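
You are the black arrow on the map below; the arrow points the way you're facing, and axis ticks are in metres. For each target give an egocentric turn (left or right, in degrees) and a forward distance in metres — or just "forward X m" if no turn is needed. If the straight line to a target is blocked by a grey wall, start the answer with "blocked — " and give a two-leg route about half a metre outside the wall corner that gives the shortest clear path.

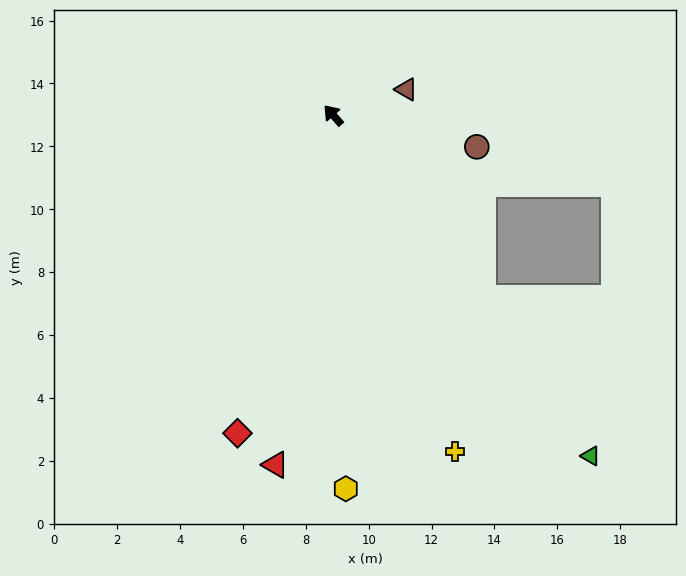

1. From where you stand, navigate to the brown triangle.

turn right 112°, forward 2.5 m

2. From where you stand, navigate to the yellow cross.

turn left 159°, forward 11.4 m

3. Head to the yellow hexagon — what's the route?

turn left 141°, forward 11.9 m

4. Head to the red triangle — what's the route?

turn left 129°, forward 11.3 m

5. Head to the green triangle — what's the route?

turn left 176°, forward 13.6 m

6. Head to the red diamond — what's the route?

turn left 122°, forward 10.6 m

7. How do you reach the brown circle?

turn right 144°, forward 4.7 m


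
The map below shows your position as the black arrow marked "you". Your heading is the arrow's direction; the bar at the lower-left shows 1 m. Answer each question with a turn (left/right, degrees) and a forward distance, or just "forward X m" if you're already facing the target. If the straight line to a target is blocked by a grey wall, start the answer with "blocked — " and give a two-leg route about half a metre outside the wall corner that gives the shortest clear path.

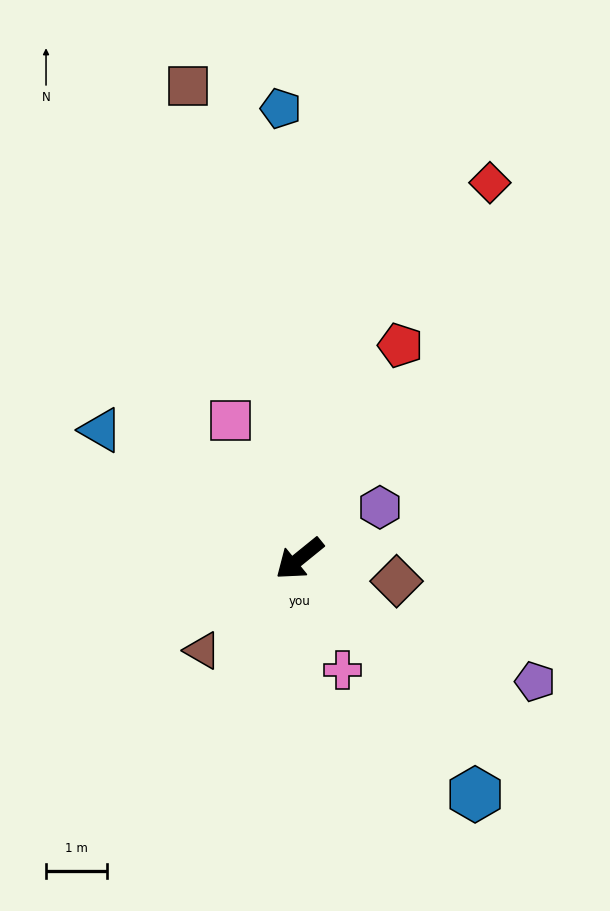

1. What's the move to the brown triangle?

turn left 4°, forward 2.2 m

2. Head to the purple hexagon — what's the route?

turn left 174°, forward 1.6 m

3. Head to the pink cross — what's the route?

turn left 72°, forward 2.0 m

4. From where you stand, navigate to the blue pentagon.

turn right 127°, forward 7.4 m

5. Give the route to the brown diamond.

turn left 128°, forward 1.6 m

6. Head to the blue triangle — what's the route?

turn right 72°, forward 3.9 m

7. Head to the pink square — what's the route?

turn right 103°, forward 2.5 m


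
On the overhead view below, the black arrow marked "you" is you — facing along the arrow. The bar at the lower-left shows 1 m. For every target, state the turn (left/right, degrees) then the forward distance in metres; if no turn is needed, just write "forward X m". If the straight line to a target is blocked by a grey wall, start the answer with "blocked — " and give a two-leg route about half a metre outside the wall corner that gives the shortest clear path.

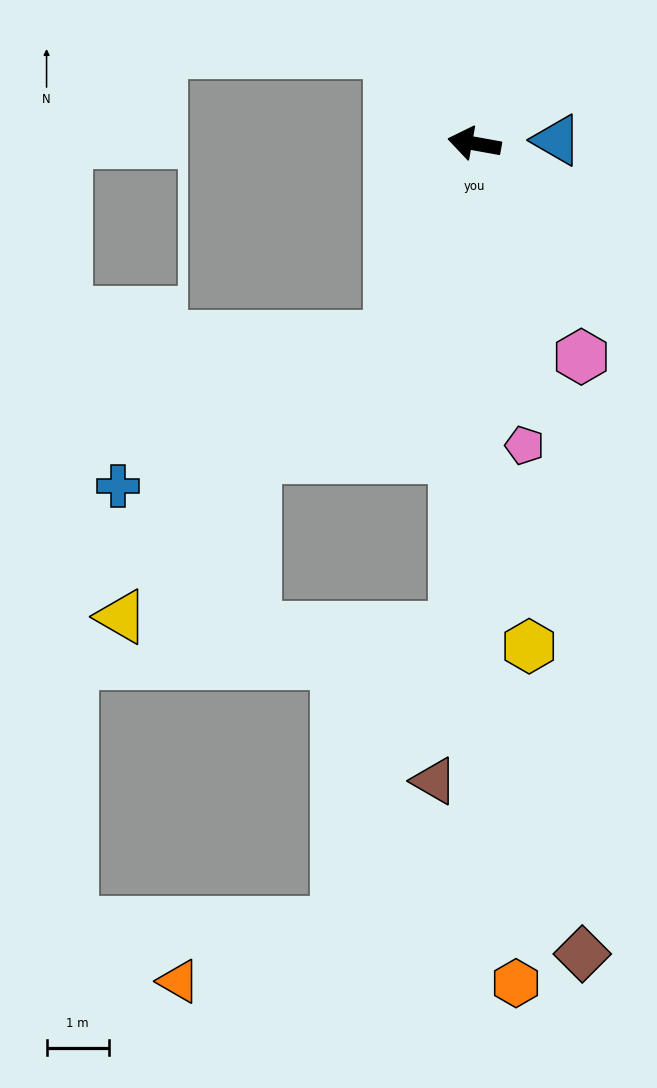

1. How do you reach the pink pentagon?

turn left 110°, forward 4.9 m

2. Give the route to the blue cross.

blocked — turn left 77°, forward 3.4 m, then turn right 38°, forward 5.0 m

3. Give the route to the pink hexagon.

turn left 127°, forward 3.8 m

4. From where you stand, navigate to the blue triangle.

turn right 167°, forward 1.3 m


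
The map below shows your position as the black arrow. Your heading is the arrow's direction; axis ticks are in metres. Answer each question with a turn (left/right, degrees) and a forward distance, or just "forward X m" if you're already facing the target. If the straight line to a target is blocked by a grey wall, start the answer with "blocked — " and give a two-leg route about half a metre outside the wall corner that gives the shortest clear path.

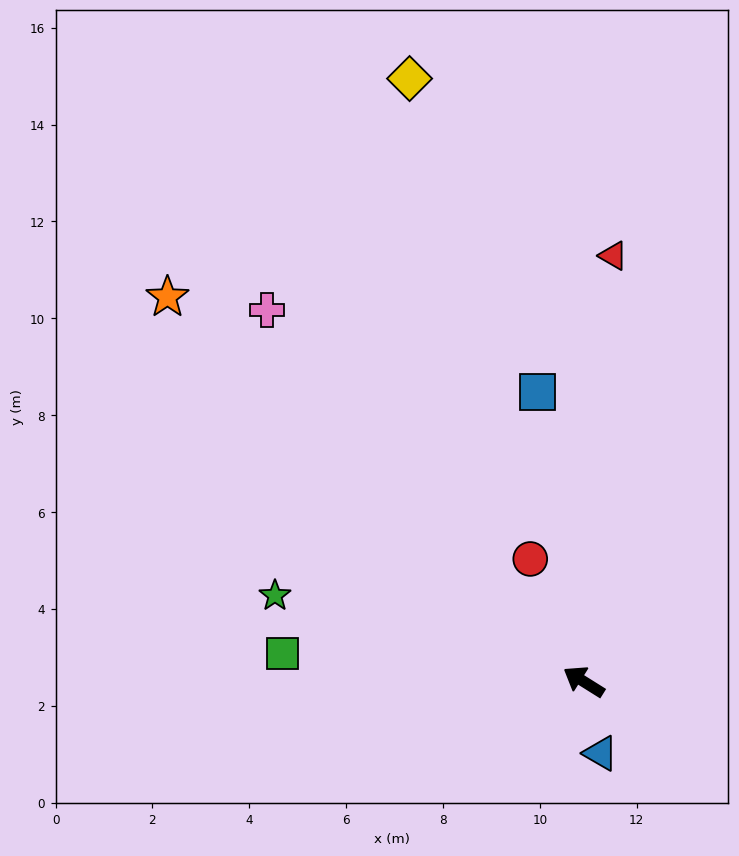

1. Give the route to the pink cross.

turn right 17°, forward 10.1 m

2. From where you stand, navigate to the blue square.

turn right 49°, forward 6.1 m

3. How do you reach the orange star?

turn right 11°, forward 11.7 m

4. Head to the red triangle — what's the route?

turn right 62°, forward 8.8 m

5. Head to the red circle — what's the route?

turn right 34°, forward 2.8 m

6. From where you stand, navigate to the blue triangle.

turn left 135°, forward 1.5 m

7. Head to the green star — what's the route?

turn left 17°, forward 6.6 m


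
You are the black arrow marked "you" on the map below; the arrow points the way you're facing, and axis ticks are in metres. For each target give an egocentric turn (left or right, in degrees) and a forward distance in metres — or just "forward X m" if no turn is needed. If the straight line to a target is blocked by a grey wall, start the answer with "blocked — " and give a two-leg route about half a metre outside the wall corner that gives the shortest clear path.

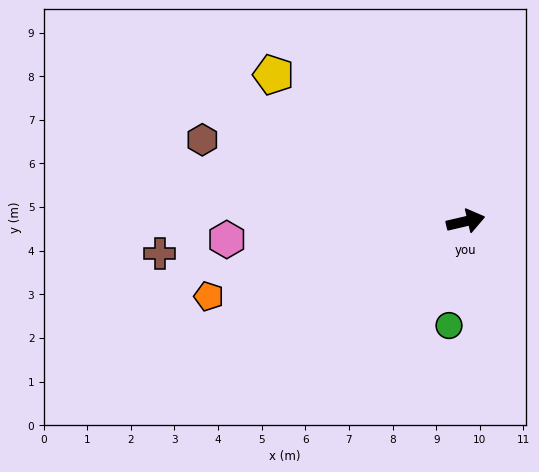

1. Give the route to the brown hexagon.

turn left 150°, forward 6.3 m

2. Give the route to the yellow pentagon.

turn left 130°, forward 5.5 m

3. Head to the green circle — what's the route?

turn right 112°, forward 2.4 m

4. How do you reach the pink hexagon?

turn left 171°, forward 5.5 m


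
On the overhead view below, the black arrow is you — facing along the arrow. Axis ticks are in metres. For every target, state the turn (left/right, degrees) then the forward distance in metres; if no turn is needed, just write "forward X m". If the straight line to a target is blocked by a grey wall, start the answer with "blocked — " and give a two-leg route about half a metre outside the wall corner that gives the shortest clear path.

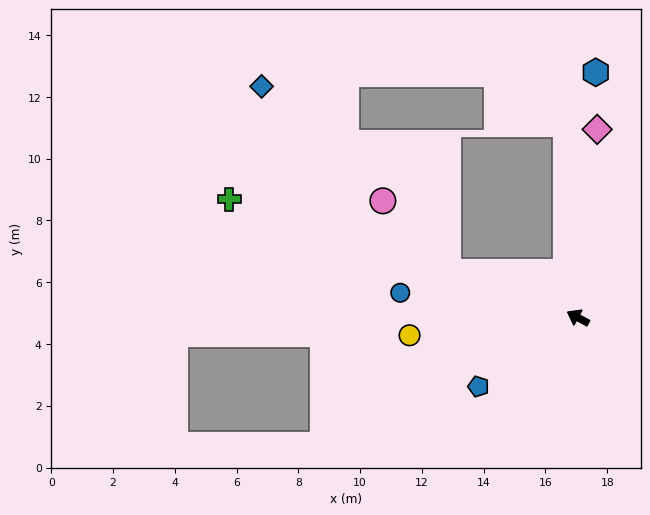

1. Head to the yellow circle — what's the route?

turn left 34°, forward 5.5 m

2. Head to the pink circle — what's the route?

blocked — turn left 9°, forward 4.5 m, then turn right 28°, forward 3.1 m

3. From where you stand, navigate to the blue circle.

turn left 20°, forward 5.8 m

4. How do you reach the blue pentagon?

turn left 63°, forward 3.9 m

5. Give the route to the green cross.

turn left 10°, forward 11.9 m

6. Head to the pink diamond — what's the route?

turn right 67°, forward 6.1 m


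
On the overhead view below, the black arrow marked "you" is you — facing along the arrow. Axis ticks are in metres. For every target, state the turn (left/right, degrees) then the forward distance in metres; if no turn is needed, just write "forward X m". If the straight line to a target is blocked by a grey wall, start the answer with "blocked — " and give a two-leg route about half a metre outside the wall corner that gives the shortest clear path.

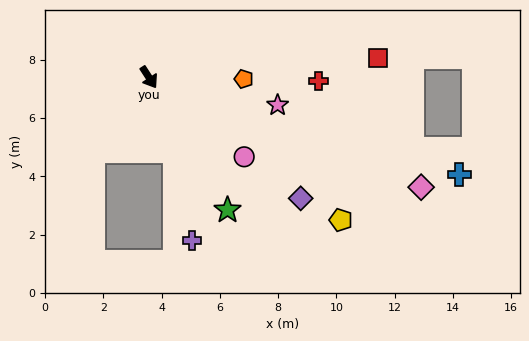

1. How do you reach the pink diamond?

turn left 35°, forward 10.1 m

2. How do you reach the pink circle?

turn left 17°, forward 4.3 m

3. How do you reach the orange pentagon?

turn left 56°, forward 3.3 m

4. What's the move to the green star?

turn right 2°, forward 5.3 m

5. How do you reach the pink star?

turn left 45°, forward 4.5 m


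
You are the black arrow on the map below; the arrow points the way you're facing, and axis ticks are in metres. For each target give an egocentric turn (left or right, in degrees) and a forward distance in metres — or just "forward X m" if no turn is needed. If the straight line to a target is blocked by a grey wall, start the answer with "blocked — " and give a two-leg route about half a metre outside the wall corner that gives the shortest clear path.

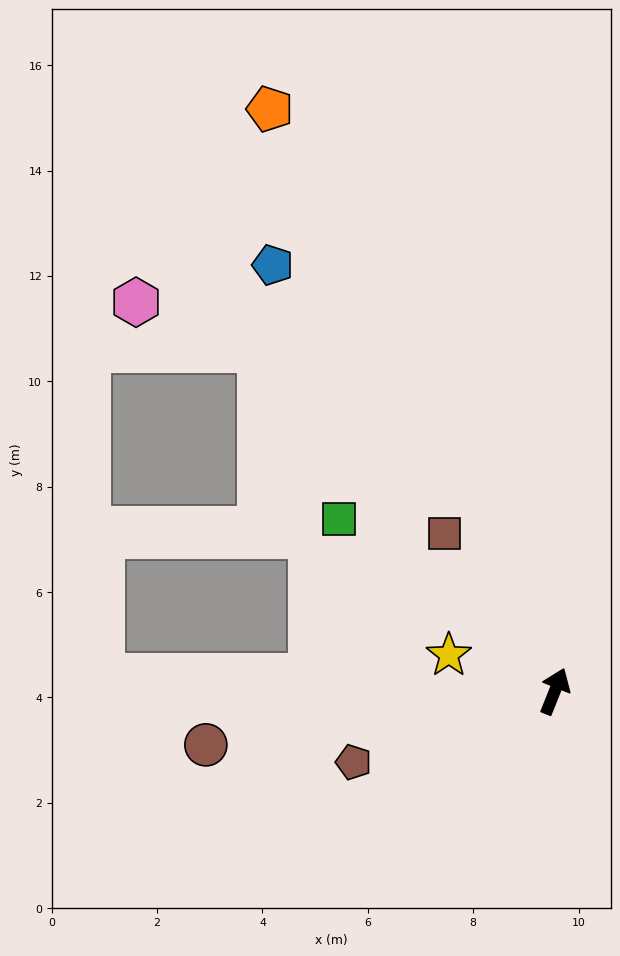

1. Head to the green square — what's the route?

turn left 73°, forward 5.2 m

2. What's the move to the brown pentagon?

turn left 131°, forward 4.0 m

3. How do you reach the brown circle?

turn left 121°, forward 6.7 m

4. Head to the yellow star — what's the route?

turn left 93°, forward 2.1 m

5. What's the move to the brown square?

turn left 57°, forward 3.7 m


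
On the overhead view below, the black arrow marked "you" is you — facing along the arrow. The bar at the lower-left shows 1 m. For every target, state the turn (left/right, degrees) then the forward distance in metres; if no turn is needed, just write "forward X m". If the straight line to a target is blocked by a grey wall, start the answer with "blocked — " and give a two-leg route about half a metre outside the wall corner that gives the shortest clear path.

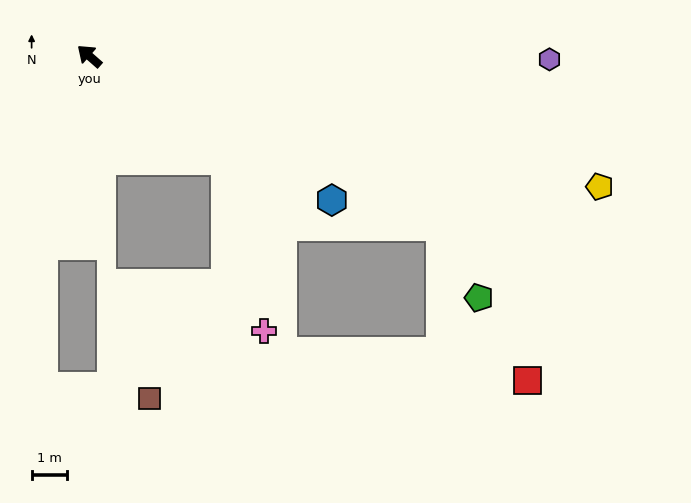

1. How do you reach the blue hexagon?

turn right 169°, forward 7.9 m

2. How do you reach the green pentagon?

blocked — turn right 165°, forward 11.0 m, then turn right 36°, forward 2.3 m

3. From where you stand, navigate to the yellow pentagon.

turn right 153°, forward 14.8 m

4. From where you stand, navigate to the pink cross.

blocked — turn right 176°, forward 4.8 m, then turn right 40°, forward 4.9 m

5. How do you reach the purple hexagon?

turn right 139°, forward 12.9 m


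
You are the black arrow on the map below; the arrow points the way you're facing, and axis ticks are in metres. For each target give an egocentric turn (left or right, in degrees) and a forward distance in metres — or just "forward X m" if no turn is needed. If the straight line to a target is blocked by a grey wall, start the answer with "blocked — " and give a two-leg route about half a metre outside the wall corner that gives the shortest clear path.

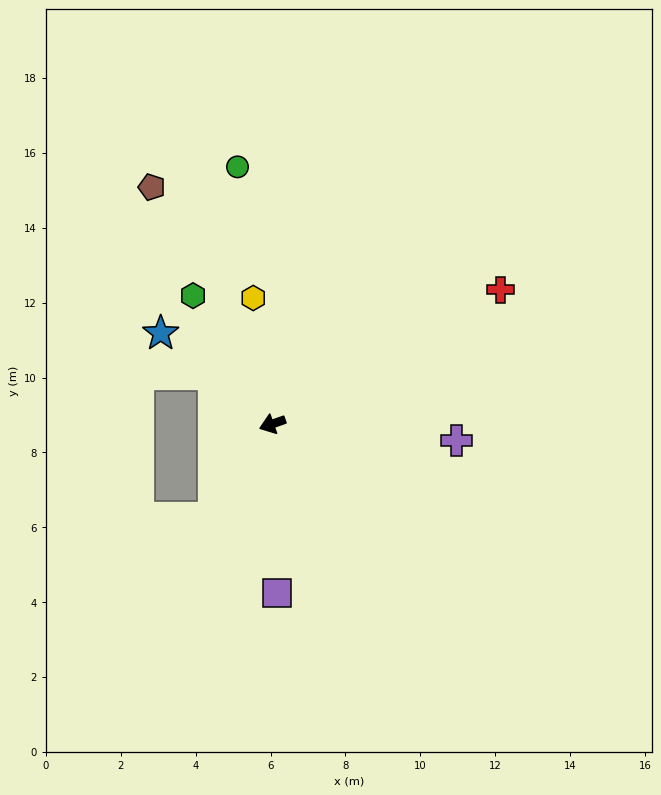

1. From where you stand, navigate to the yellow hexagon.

turn right 101°, forward 3.4 m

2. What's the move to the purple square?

turn left 72°, forward 4.5 m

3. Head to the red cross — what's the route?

turn right 169°, forward 7.1 m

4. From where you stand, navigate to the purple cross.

turn left 155°, forward 4.9 m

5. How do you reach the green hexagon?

turn right 78°, forward 4.0 m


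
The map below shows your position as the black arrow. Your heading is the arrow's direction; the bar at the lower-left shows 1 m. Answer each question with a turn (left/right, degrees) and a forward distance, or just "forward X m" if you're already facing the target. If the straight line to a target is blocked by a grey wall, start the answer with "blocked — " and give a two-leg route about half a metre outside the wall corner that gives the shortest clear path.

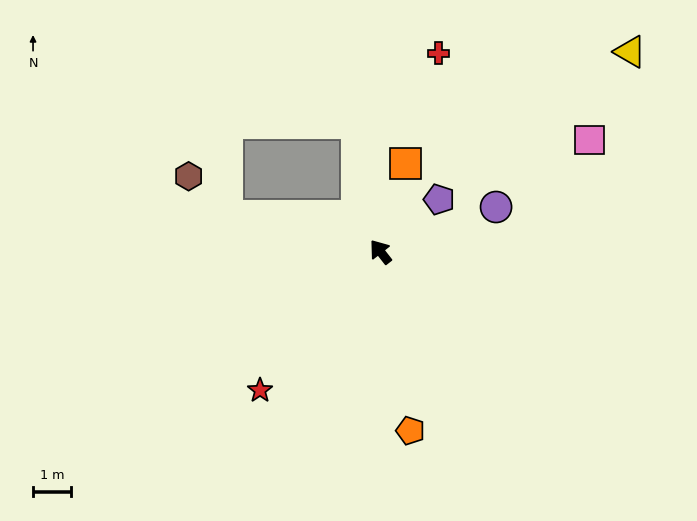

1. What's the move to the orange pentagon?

turn left 151°, forward 4.8 m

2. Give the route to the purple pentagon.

turn right 86°, forward 2.1 m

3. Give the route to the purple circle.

turn right 107°, forward 3.3 m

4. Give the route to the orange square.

turn right 54°, forward 2.4 m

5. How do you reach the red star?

turn left 101°, forward 4.8 m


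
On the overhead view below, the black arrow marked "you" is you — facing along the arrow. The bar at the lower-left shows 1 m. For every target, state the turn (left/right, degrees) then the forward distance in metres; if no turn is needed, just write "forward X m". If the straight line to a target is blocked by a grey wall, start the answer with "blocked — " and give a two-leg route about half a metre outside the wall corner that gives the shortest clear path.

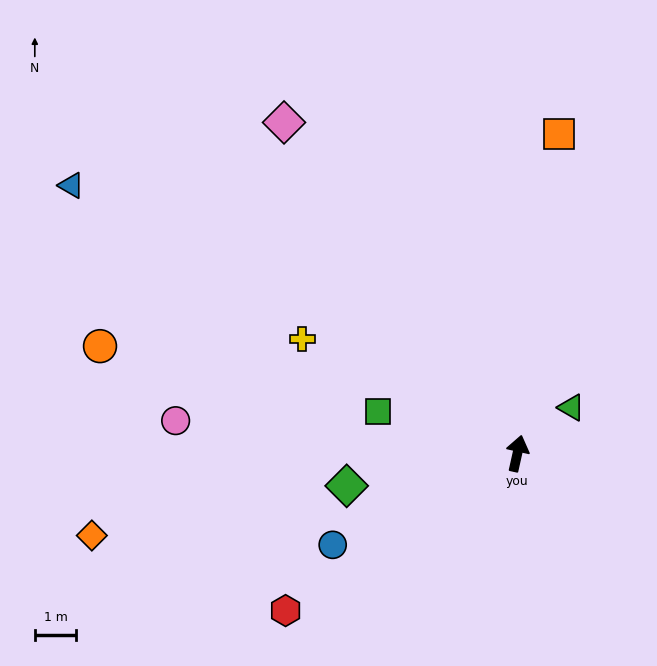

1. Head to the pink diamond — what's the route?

turn left 48°, forward 9.8 m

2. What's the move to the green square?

turn left 86°, forward 3.5 m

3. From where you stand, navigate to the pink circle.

turn left 97°, forward 8.3 m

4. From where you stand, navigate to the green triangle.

turn right 37°, forward 1.7 m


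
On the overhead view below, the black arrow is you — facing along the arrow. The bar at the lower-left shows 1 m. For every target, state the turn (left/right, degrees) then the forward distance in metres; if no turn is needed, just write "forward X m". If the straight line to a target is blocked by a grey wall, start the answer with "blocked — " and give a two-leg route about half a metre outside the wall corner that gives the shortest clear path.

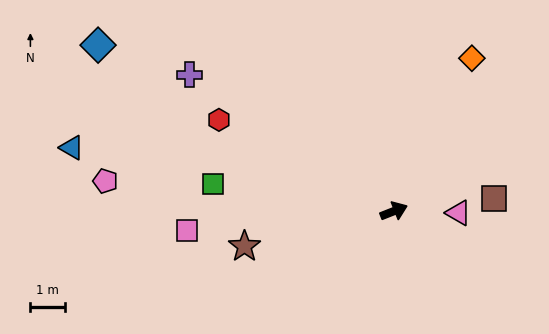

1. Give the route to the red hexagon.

turn left 131°, forward 5.7 m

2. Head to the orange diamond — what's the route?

turn left 41°, forward 4.9 m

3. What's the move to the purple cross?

turn left 125°, forward 7.1 m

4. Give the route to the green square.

turn left 150°, forward 5.3 m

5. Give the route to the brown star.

turn left 172°, forward 4.4 m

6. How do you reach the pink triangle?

turn right 23°, forward 1.9 m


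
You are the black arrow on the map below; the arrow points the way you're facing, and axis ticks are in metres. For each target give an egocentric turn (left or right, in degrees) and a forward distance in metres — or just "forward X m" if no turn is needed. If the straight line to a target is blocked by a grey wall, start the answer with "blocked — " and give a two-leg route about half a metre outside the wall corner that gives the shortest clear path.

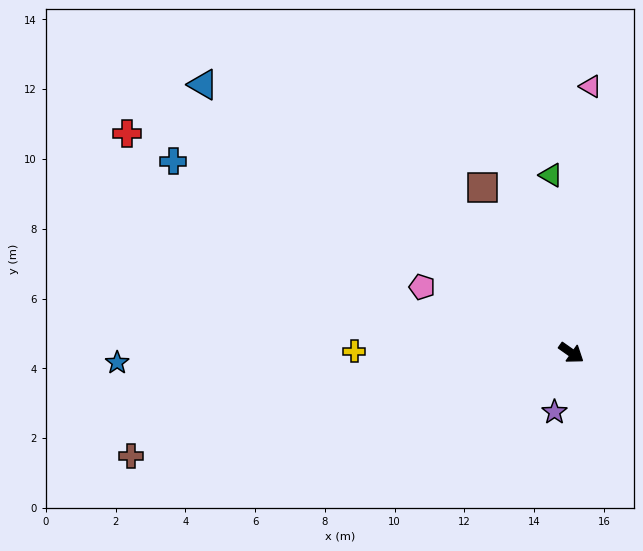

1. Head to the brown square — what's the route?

turn left 153°, forward 5.4 m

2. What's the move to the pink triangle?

turn left 121°, forward 7.7 m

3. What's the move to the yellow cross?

turn right 145°, forward 6.2 m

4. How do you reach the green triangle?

turn left 132°, forward 5.1 m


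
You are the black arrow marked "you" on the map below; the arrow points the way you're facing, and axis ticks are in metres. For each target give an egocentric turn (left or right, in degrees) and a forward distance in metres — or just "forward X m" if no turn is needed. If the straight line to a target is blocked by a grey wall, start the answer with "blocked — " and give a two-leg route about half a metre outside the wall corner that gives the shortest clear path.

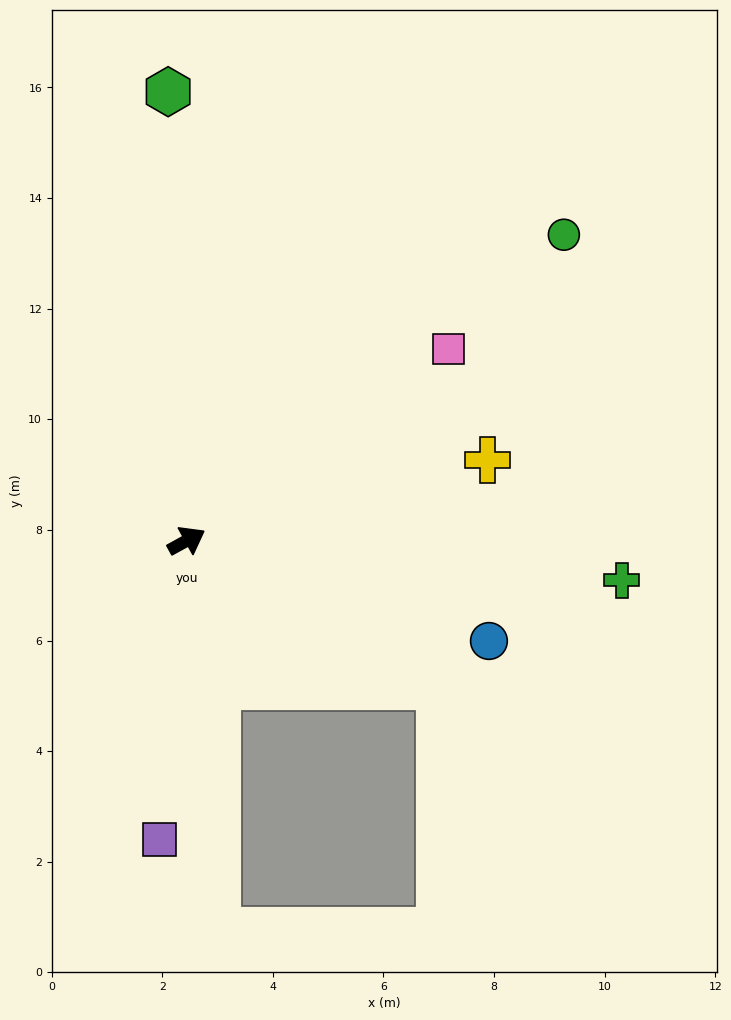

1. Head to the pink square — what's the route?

turn left 7°, forward 5.9 m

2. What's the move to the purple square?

turn right 124°, forward 5.4 m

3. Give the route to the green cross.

turn right 34°, forward 7.9 m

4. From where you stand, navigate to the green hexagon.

turn left 64°, forward 8.1 m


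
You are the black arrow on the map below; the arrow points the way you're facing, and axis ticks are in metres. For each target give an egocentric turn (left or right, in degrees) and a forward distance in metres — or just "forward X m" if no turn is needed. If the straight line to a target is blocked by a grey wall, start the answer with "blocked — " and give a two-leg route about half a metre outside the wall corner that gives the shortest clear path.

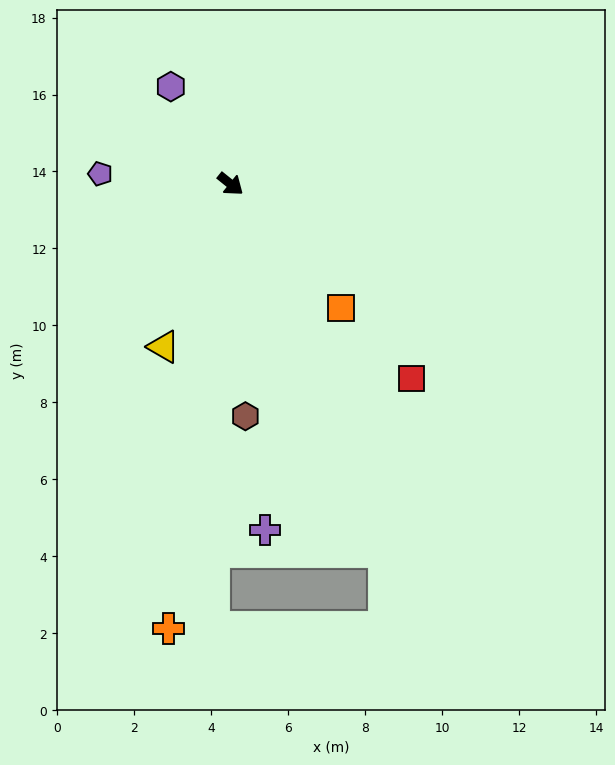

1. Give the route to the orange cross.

turn right 59°, forward 11.7 m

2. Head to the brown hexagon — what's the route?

turn right 48°, forward 6.0 m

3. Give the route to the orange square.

turn right 10°, forward 4.3 m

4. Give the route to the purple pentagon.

turn right 146°, forward 3.4 m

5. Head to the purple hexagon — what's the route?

turn left 160°, forward 3.0 m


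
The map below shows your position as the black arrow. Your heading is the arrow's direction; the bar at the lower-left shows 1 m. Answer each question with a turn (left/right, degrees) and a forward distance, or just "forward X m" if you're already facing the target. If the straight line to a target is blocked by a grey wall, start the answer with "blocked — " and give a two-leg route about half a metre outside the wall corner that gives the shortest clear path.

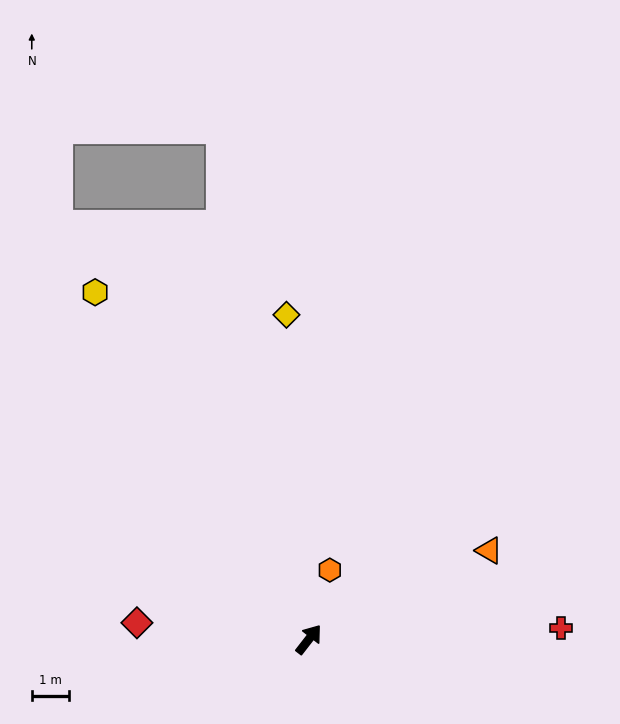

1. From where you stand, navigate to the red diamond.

turn left 122°, forward 4.7 m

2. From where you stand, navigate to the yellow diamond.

turn left 42°, forward 8.8 m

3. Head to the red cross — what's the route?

turn right 50°, forward 6.8 m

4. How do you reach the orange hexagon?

turn left 21°, forward 1.9 m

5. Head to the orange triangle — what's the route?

turn right 26°, forward 5.4 m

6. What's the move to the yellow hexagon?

turn left 69°, forward 11.0 m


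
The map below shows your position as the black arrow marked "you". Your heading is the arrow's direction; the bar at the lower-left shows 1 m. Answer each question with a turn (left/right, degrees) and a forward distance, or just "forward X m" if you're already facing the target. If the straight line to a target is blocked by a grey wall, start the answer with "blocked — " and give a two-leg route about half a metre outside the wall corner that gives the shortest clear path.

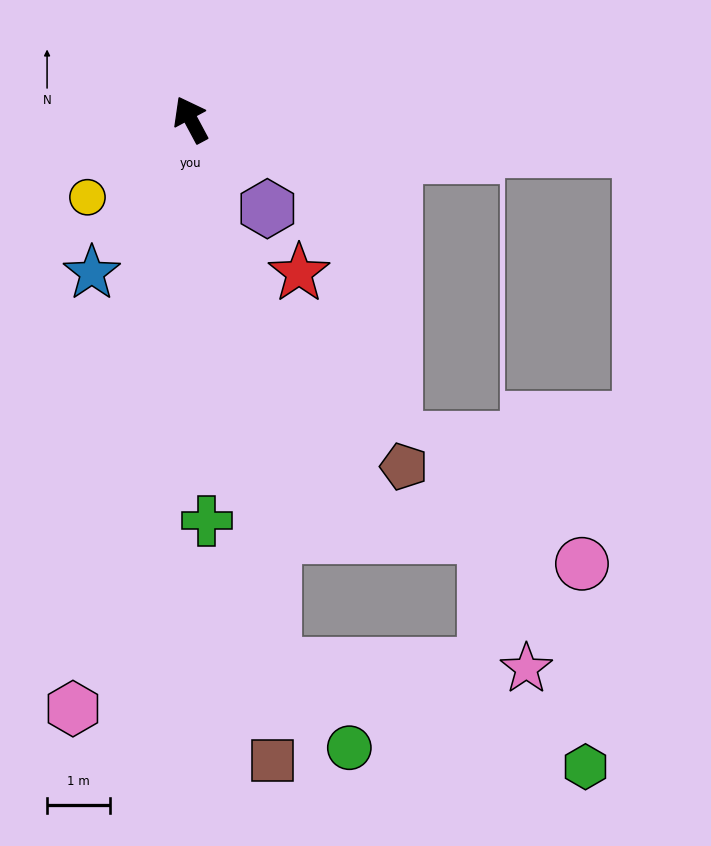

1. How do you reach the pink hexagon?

turn left 141°, forward 9.6 m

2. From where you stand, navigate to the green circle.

blocked — turn left 161°, forward 8.8 m, then turn left 33°, forward 1.8 m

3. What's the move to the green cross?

turn left 154°, forward 6.4 m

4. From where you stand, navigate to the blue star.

turn left 119°, forward 2.9 m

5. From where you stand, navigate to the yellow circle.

turn left 99°, forward 2.1 m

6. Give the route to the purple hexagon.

turn right 167°, forward 1.9 m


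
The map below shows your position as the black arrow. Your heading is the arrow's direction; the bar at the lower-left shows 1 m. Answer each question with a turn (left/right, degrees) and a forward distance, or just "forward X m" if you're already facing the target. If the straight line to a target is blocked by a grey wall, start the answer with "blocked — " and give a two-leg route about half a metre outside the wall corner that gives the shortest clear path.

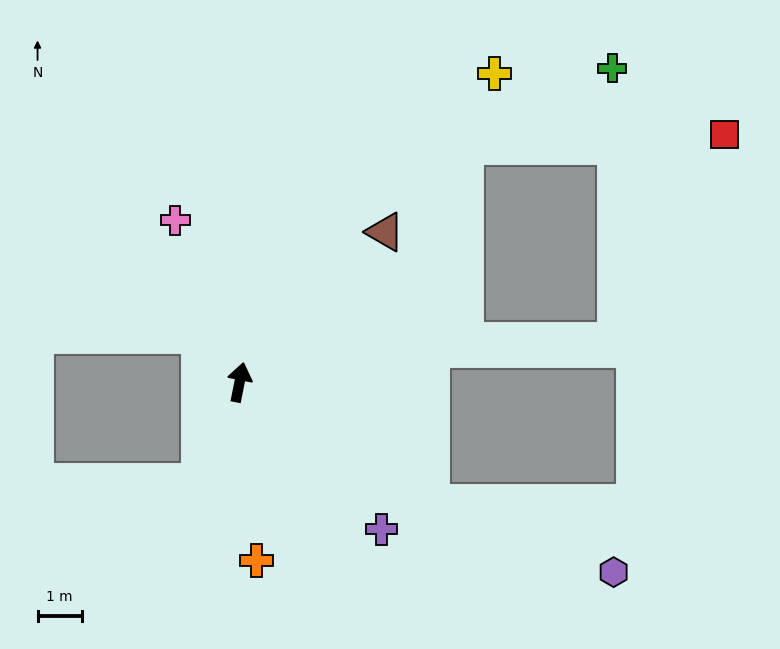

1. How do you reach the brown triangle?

turn right 33°, forward 4.7 m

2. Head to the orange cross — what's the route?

turn right 163°, forward 4.0 m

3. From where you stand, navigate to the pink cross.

turn left 33°, forward 3.9 m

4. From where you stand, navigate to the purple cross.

turn right 125°, forward 4.6 m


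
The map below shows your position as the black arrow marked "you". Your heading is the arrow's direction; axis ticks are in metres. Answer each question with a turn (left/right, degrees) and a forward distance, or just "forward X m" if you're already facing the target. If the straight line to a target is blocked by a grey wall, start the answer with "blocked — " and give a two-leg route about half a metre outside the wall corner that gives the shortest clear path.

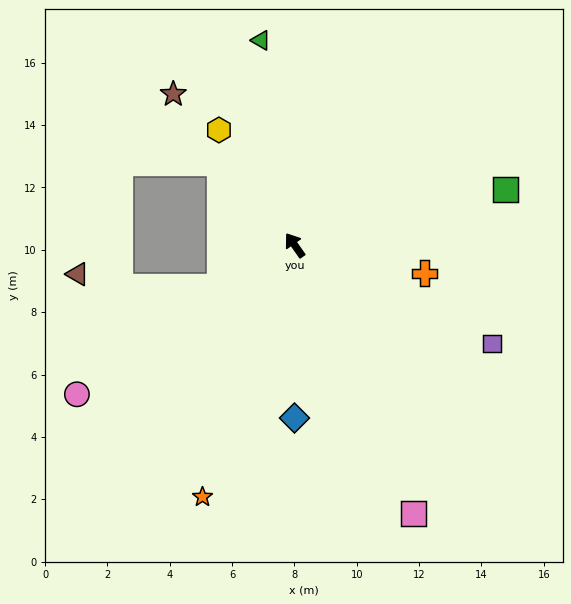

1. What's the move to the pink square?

turn left 169°, forward 9.4 m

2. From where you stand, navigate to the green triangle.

turn right 26°, forward 6.7 m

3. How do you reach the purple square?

turn right 152°, forward 7.1 m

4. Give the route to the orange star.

turn left 125°, forward 8.6 m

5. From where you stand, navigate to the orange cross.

turn right 137°, forward 4.3 m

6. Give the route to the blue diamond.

turn left 145°, forward 5.5 m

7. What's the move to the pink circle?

turn left 89°, forward 8.5 m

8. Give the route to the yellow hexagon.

forward 4.4 m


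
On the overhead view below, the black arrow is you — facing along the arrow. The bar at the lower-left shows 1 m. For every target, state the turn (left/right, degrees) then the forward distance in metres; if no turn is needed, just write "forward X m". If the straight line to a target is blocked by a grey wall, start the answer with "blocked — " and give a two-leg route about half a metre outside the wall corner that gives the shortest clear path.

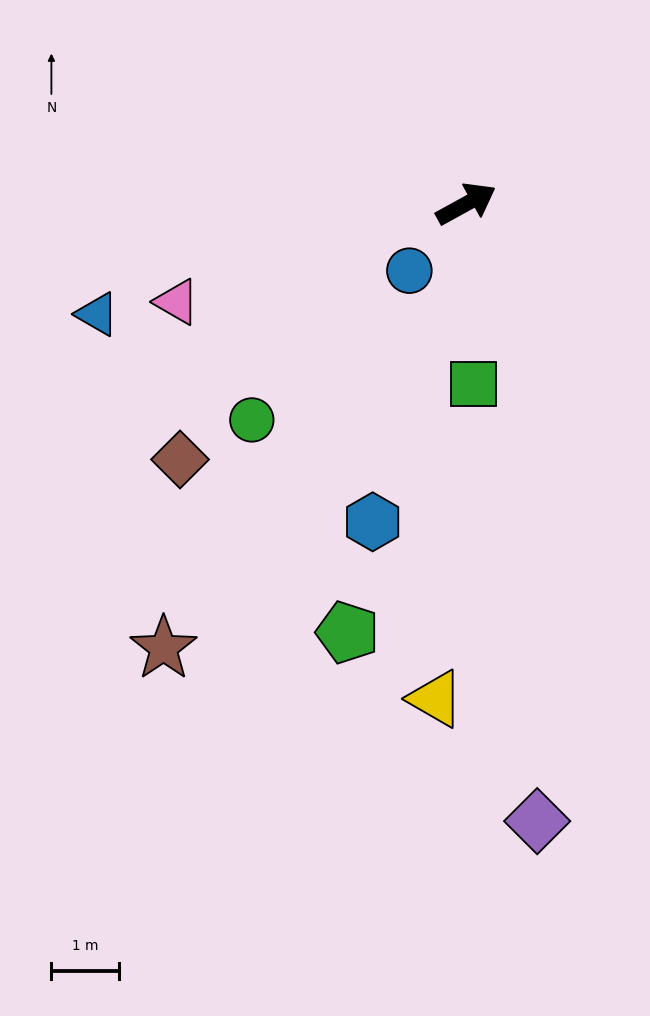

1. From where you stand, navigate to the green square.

turn right 117°, forward 2.7 m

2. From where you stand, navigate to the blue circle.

turn right 159°, forward 1.3 m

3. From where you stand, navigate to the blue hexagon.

turn right 135°, forward 4.9 m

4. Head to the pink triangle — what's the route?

turn left 170°, forward 4.5 m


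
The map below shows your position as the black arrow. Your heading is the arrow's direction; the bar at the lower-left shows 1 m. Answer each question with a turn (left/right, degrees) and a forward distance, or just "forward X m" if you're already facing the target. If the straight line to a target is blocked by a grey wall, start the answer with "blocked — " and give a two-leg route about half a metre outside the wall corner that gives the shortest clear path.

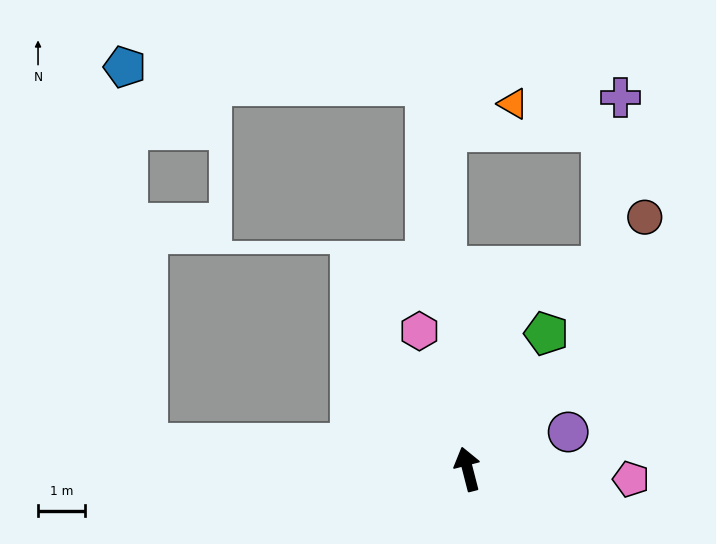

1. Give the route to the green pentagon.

turn right 45°, forward 3.3 m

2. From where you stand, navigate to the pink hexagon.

turn left 5°, forward 3.1 m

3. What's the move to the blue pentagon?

blocked — turn right 8°, forward 8.2 m, then turn left 80°, forward 6.4 m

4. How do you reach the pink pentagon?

turn right 108°, forward 3.5 m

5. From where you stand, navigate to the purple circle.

turn right 84°, forward 2.3 m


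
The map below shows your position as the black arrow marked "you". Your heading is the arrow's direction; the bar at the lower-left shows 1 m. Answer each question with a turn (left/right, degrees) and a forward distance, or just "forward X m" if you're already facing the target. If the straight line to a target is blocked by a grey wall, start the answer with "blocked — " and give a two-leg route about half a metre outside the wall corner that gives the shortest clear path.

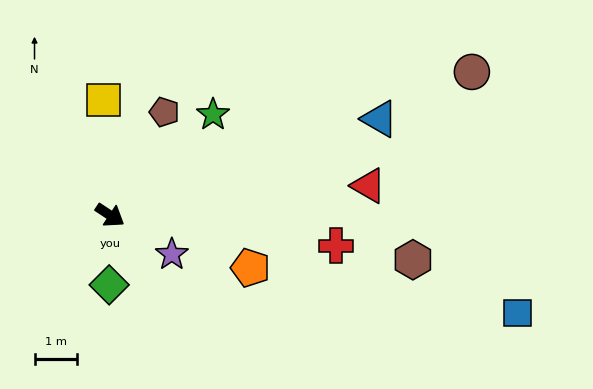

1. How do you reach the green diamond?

turn right 57°, forward 1.6 m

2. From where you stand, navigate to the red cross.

turn left 26°, forward 5.4 m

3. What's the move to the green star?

turn left 78°, forward 3.4 m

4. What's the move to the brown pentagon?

turn left 96°, forward 2.8 m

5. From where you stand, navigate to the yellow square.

turn left 127°, forward 2.7 m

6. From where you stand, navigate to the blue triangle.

turn left 53°, forward 6.8 m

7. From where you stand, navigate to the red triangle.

turn left 40°, forward 6.2 m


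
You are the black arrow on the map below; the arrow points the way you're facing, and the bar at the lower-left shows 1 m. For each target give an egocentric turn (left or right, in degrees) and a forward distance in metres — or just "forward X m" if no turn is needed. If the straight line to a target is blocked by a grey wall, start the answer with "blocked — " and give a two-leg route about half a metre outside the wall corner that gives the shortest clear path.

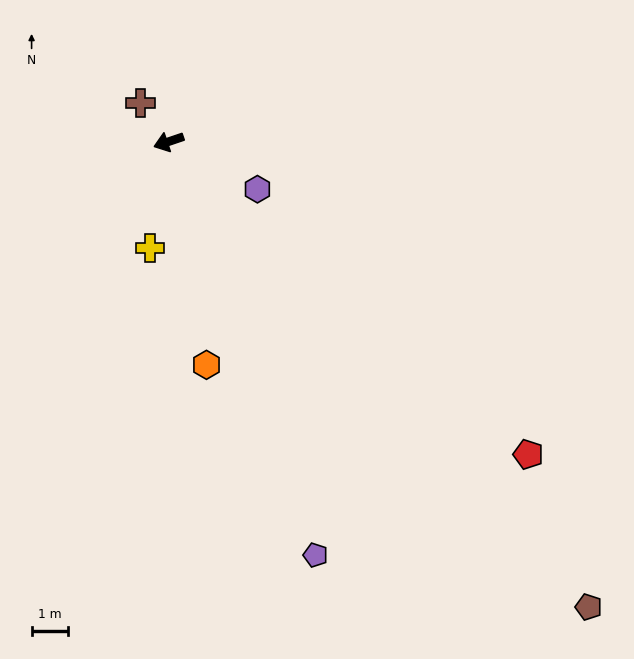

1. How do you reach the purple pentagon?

turn left 91°, forward 12.1 m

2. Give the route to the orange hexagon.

turn left 81°, forward 6.2 m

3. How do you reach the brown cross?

turn right 73°, forward 1.3 m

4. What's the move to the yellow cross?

turn left 61°, forward 3.0 m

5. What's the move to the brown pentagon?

turn left 113°, forward 17.2 m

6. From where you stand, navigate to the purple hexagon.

turn left 133°, forward 2.8 m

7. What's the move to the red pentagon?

turn left 120°, forward 13.1 m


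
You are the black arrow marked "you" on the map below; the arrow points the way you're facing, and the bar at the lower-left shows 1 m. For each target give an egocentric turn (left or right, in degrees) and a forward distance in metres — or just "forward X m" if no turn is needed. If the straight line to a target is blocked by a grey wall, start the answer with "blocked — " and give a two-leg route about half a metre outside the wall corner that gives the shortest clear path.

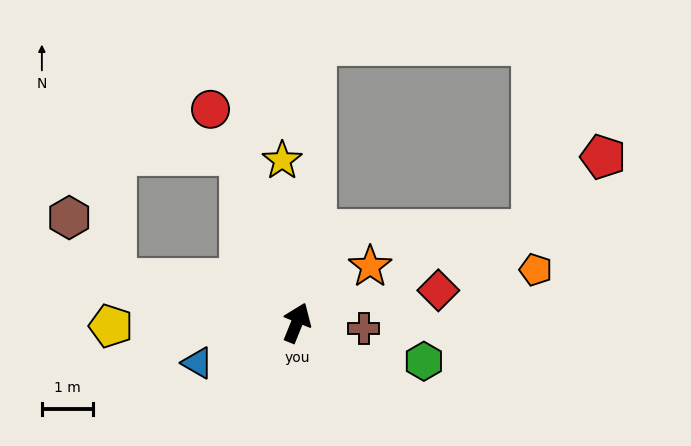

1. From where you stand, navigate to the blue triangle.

turn left 134°, forward 2.1 m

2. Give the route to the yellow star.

turn left 27°, forward 3.2 m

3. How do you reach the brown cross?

turn right 73°, forward 1.3 m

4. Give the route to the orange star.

turn right 30°, forward 1.8 m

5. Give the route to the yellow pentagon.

turn left 113°, forward 3.6 m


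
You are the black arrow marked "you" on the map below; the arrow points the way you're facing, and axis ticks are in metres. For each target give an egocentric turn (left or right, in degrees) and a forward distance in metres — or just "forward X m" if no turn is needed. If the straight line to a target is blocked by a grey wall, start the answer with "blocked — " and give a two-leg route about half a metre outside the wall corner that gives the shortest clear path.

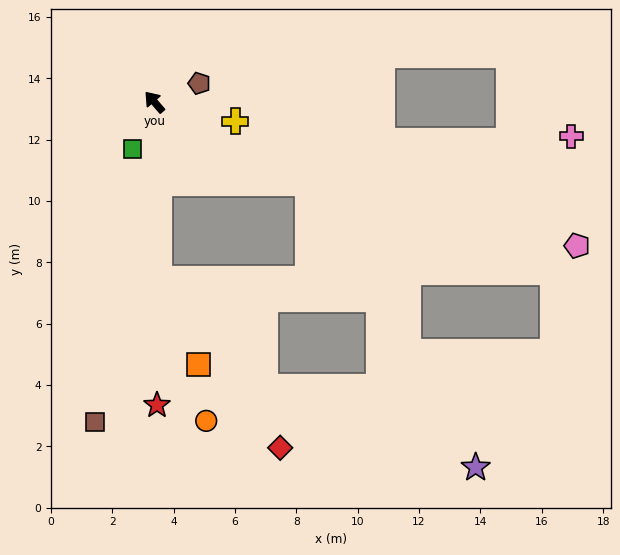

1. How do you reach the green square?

turn left 114°, forward 1.7 m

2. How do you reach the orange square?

blocked — turn left 141°, forward 5.8 m, then turn left 23°, forward 3.1 m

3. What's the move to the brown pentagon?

turn right 108°, forward 1.6 m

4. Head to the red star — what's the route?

turn left 140°, forward 9.9 m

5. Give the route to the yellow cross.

turn right 144°, forward 2.7 m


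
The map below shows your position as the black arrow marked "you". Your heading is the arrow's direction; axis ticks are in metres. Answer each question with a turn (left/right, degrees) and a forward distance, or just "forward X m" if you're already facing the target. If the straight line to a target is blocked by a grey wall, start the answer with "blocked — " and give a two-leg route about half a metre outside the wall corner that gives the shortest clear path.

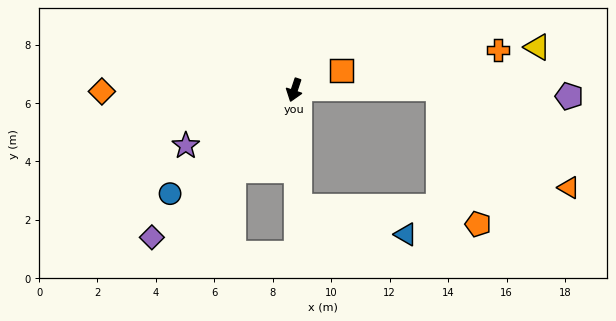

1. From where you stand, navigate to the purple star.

turn right 44°, forward 4.2 m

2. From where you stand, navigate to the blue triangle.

blocked — turn left 21°, forward 4.0 m, then turn left 72°, forward 3.8 m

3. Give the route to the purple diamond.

turn right 26°, forward 7.0 m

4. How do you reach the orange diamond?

turn right 71°, forward 6.6 m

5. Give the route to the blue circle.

turn right 32°, forward 5.5 m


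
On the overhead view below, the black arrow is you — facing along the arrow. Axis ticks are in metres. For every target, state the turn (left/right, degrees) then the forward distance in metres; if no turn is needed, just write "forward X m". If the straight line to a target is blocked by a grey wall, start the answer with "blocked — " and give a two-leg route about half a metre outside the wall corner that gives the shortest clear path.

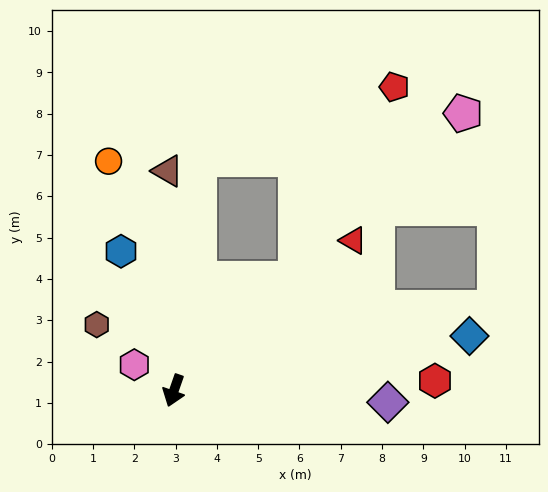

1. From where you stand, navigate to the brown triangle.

turn right 159°, forward 5.3 m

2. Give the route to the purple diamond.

turn left 106°, forward 5.2 m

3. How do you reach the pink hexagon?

turn right 104°, forward 1.1 m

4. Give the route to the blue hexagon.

turn right 140°, forward 3.6 m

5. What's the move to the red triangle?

turn left 149°, forward 5.7 m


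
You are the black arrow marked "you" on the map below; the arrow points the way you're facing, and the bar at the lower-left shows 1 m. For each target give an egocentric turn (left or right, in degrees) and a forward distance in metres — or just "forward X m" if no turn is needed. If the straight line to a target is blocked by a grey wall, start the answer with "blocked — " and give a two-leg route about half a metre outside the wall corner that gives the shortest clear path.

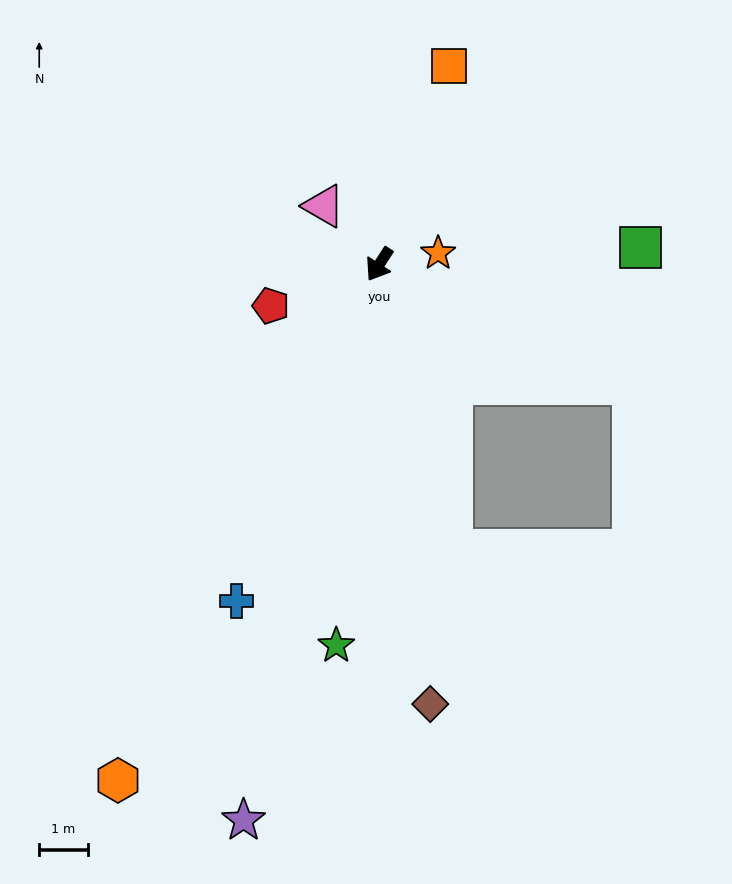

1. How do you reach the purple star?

turn left 19°, forward 11.8 m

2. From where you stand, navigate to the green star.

turn left 26°, forward 7.9 m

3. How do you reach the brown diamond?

turn left 39°, forward 9.1 m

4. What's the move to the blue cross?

turn left 10°, forward 7.5 m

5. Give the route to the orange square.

turn right 167°, forward 4.3 m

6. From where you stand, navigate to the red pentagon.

turn right 36°, forward 2.4 m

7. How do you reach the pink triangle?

turn right 104°, forward 1.7 m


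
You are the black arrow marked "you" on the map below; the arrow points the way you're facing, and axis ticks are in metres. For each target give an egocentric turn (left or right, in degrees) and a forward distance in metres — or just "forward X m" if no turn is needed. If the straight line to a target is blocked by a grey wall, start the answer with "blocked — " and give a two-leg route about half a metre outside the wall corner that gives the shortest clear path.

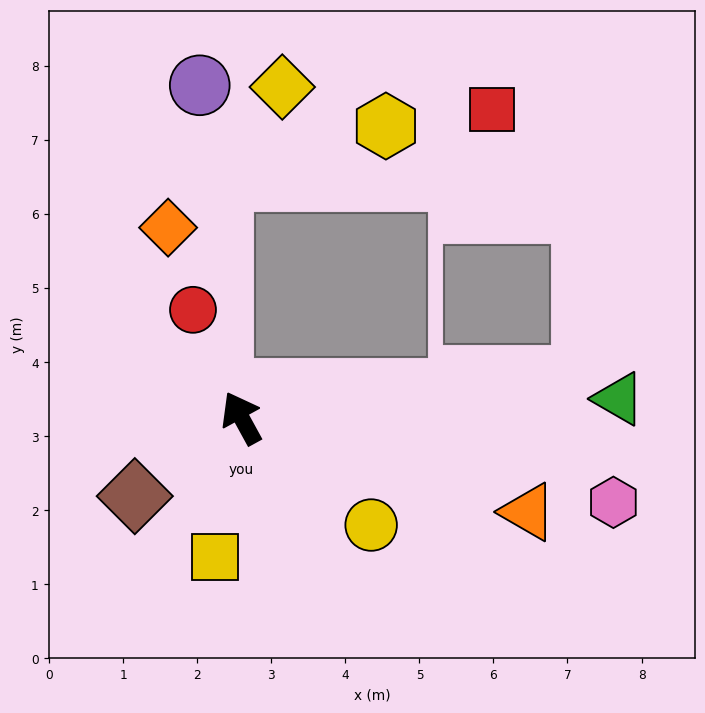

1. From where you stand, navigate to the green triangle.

turn right 116°, forward 5.1 m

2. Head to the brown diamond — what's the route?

turn left 98°, forward 1.8 m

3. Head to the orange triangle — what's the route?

turn right 137°, forward 4.1 m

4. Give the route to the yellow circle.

turn right 158°, forward 2.3 m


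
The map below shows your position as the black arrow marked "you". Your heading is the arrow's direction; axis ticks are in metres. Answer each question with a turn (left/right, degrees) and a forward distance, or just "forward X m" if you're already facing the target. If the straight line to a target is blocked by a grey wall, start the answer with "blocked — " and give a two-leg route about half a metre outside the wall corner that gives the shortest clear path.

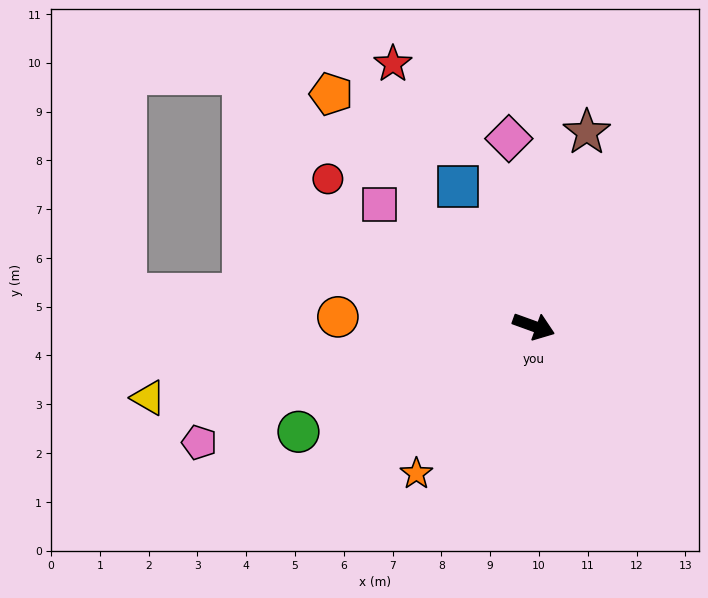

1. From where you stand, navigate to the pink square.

turn left 162°, forward 4.0 m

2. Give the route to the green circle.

turn right 136°, forward 5.3 m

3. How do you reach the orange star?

turn right 109°, forward 3.9 m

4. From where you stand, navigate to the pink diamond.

turn left 117°, forward 3.9 m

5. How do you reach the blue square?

turn left 138°, forward 3.3 m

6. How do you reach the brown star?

turn left 95°, forward 4.1 m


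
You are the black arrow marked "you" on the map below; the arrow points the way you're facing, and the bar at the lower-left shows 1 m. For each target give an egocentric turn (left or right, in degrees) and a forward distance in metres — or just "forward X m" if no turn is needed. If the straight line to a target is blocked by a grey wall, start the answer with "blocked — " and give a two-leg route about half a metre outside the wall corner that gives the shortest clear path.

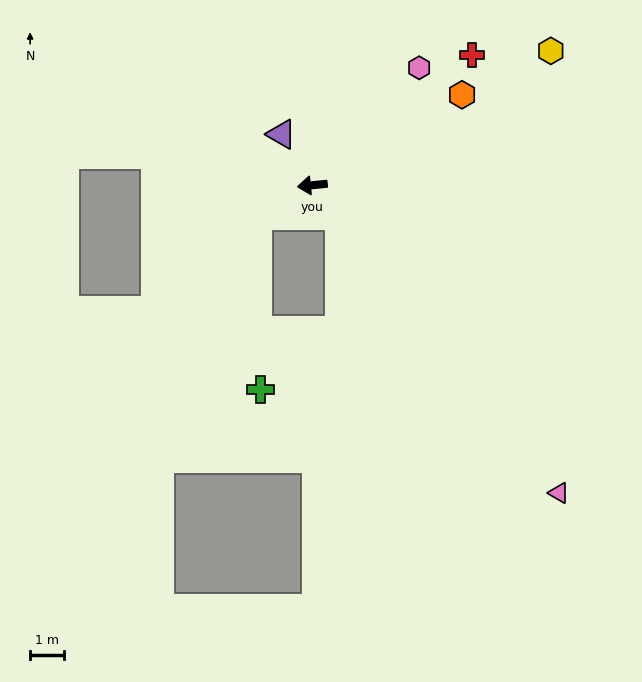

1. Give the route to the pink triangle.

turn left 123°, forward 11.8 m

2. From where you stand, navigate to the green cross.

blocked — turn left 24°, forward 1.9 m, then turn left 61°, forward 5.2 m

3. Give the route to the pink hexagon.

turn right 138°, forward 4.7 m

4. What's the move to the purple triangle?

turn right 64°, forward 1.8 m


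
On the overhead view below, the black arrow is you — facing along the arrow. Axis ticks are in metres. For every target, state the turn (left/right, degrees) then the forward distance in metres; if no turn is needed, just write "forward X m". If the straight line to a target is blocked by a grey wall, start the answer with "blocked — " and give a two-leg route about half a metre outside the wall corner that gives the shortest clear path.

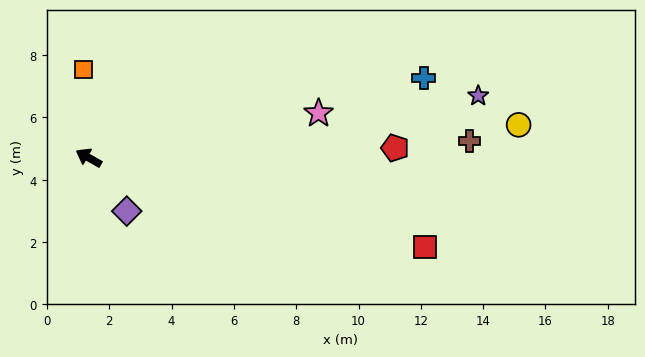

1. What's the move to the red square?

turn right 165°, forward 11.2 m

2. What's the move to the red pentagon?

turn right 149°, forward 9.8 m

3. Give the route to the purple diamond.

turn left 155°, forward 2.1 m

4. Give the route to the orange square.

turn right 57°, forward 2.8 m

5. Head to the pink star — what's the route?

turn right 140°, forward 7.5 m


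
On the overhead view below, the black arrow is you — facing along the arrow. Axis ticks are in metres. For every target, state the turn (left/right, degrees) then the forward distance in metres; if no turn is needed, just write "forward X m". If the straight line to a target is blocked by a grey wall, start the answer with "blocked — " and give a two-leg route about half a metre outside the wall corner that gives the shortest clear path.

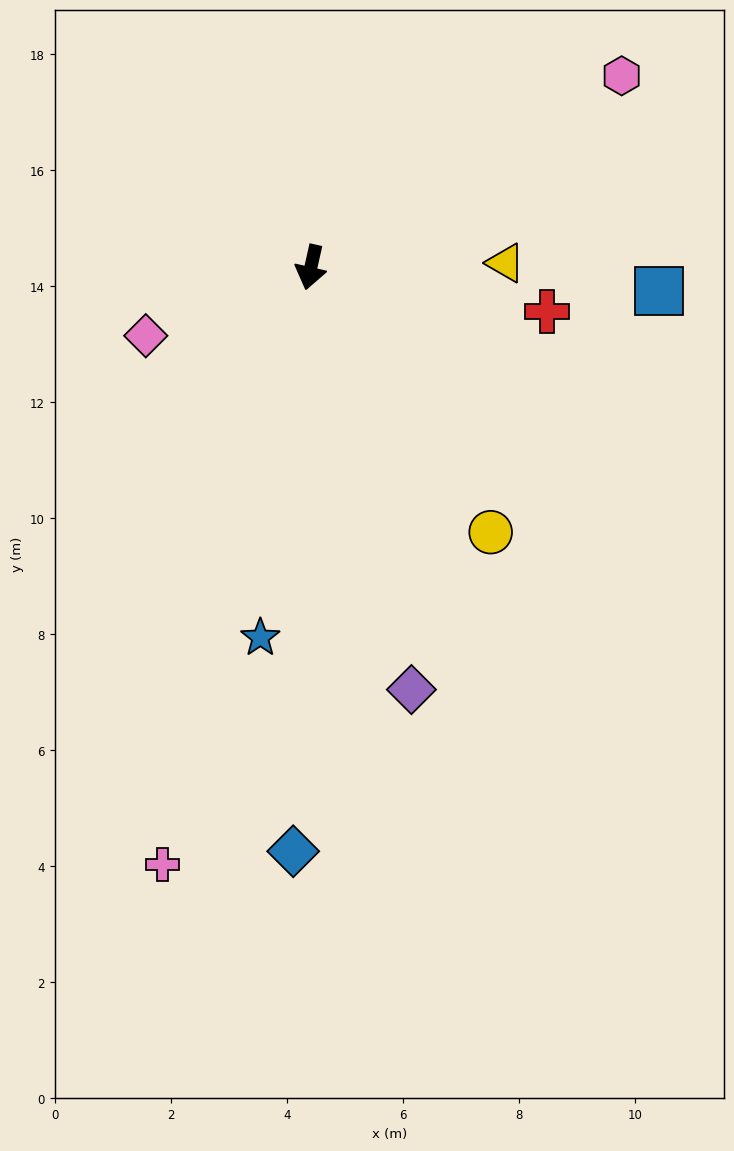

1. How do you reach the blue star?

turn left 5°, forward 6.4 m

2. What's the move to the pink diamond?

turn right 55°, forward 3.1 m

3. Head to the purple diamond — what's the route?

turn left 26°, forward 7.5 m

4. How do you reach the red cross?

turn left 92°, forward 4.1 m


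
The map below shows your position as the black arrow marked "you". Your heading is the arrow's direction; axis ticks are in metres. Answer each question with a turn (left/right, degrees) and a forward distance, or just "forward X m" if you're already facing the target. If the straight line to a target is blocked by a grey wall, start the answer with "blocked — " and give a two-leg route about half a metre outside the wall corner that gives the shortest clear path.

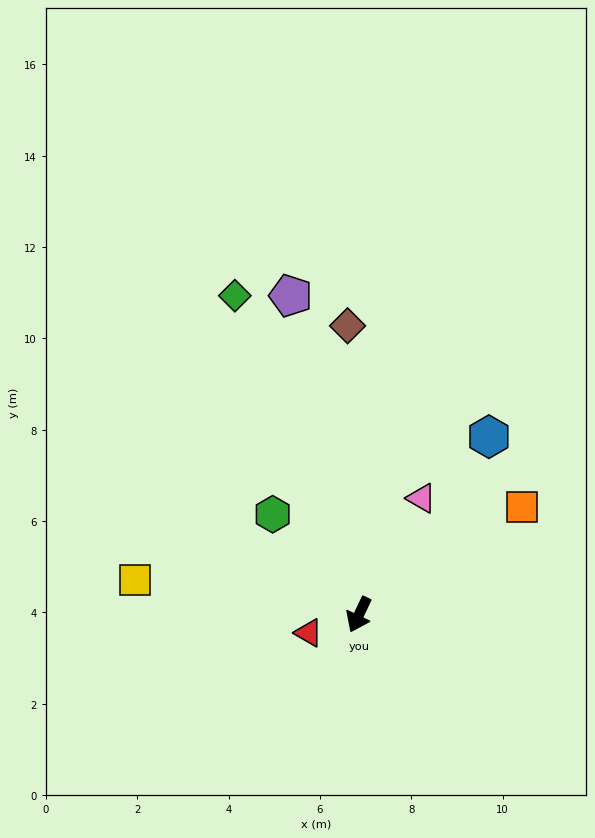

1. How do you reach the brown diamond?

turn right 152°, forward 6.3 m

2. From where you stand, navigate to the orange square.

turn left 149°, forward 4.3 m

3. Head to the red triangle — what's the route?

turn right 45°, forward 1.2 m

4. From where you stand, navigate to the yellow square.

turn right 73°, forward 5.0 m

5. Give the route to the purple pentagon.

turn right 143°, forward 7.1 m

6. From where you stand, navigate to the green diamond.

turn right 133°, forward 7.5 m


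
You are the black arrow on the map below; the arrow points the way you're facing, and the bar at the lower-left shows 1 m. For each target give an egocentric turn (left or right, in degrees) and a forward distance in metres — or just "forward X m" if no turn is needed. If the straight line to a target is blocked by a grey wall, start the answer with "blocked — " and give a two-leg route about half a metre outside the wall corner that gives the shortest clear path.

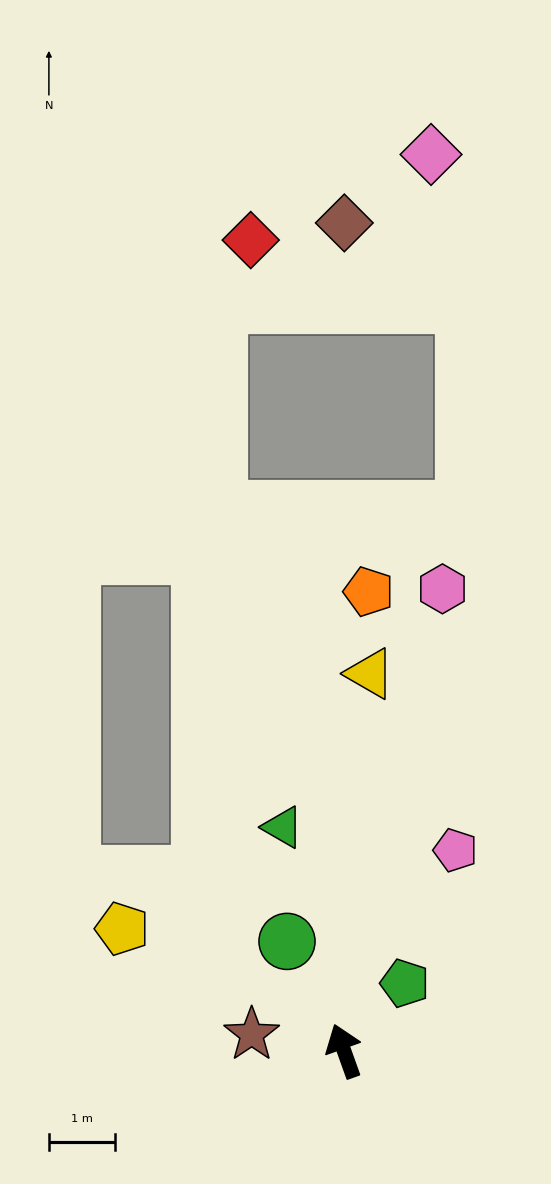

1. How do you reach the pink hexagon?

turn right 32°, forward 7.1 m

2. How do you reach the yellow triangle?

turn right 24°, forward 5.7 m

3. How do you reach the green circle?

turn left 8°, forward 1.9 m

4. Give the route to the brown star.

turn left 60°, forward 1.4 m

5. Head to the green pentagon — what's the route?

turn right 62°, forward 1.4 m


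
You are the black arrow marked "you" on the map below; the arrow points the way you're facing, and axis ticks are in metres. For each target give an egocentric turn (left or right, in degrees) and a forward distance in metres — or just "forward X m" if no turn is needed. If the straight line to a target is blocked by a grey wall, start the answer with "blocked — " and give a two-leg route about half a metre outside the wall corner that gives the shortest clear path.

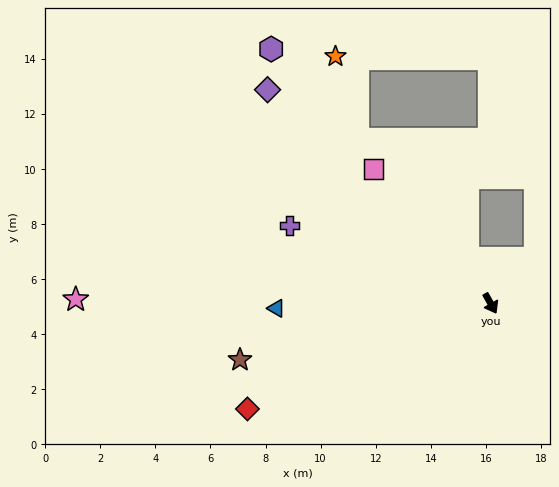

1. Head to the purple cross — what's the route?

turn right 140°, forward 7.8 m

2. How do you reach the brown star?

turn right 107°, forward 9.3 m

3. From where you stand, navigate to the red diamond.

turn right 96°, forward 9.6 m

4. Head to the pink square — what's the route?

turn right 168°, forward 6.5 m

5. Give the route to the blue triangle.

turn right 118°, forward 7.8 m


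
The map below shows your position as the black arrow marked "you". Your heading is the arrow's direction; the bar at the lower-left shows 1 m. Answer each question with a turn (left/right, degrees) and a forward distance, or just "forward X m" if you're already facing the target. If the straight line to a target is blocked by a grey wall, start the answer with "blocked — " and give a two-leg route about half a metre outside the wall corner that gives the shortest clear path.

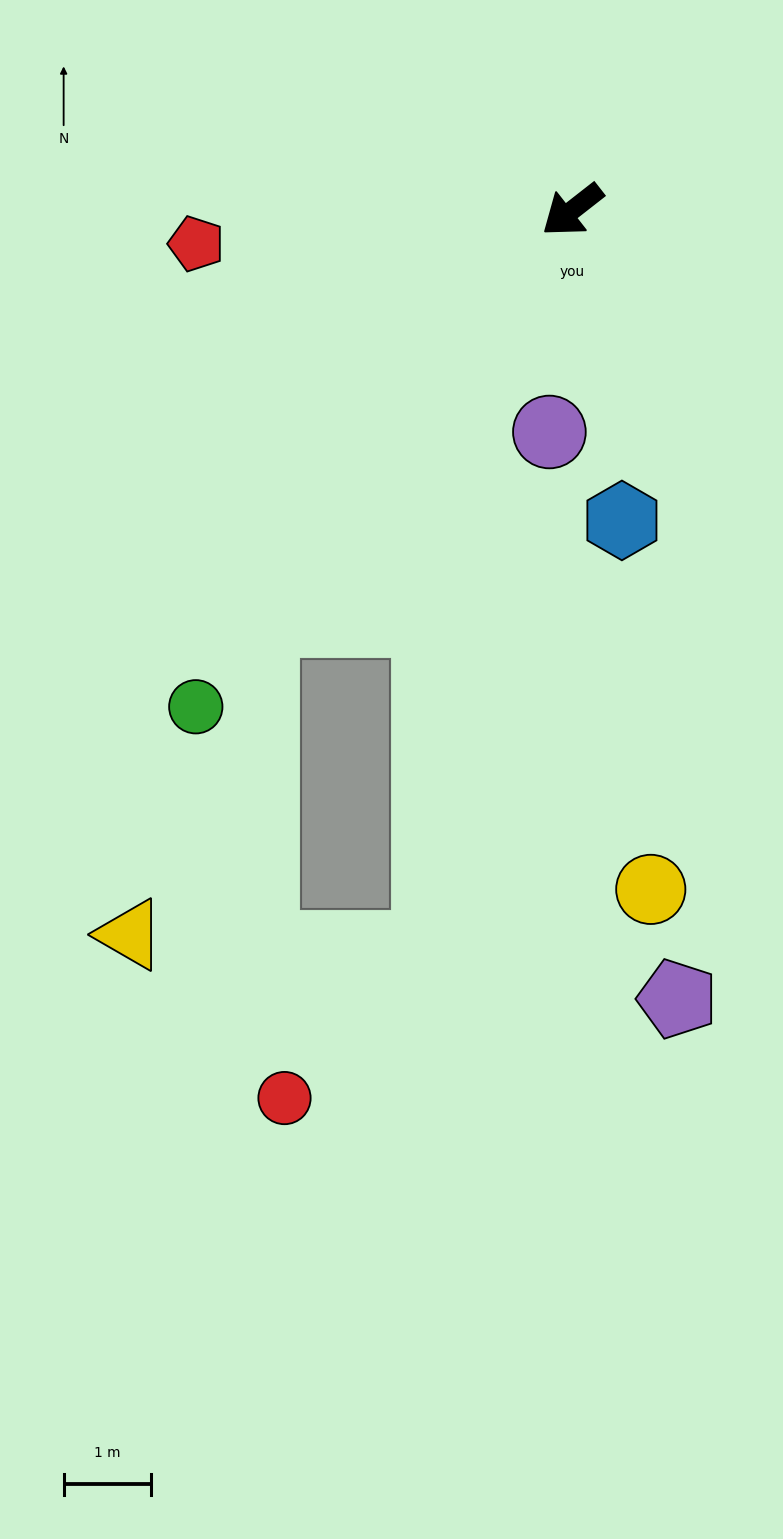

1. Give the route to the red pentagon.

turn right 33°, forward 4.3 m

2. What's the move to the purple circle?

turn left 46°, forward 2.5 m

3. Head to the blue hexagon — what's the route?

turn left 61°, forward 3.6 m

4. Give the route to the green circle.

turn left 15°, forward 7.1 m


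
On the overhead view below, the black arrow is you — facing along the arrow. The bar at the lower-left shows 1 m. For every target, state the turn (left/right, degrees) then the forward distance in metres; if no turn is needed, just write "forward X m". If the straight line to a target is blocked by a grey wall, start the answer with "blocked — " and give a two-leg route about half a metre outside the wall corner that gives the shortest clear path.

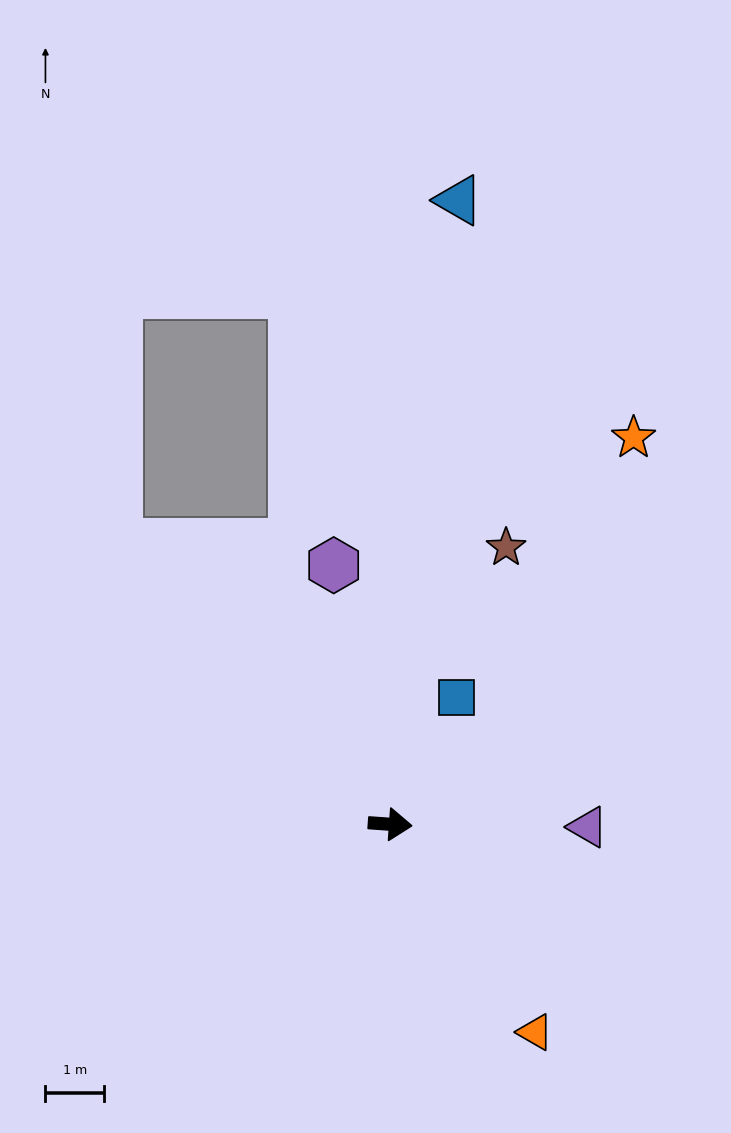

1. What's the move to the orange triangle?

turn right 51°, forward 4.3 m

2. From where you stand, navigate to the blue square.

turn left 66°, forward 2.4 m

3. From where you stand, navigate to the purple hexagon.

turn left 106°, forward 4.5 m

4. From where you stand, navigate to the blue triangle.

turn left 88°, forward 10.7 m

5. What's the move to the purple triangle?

turn left 3°, forward 3.4 m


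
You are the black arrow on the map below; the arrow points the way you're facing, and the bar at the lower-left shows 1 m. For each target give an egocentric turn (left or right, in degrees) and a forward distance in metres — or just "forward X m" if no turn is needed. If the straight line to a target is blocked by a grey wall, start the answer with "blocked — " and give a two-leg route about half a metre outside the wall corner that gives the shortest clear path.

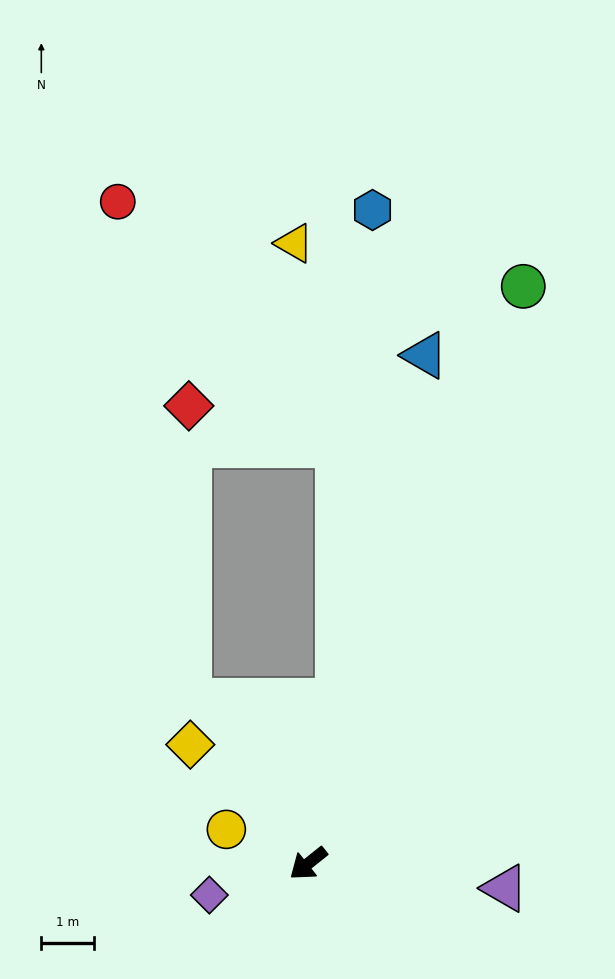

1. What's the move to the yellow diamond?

turn right 84°, forward 3.2 m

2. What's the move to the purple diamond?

turn right 21°, forward 2.0 m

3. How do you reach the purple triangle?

turn left 134°, forward 3.8 m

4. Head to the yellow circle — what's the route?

turn right 61°, forward 1.7 m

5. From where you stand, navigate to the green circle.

turn right 149°, forward 11.7 m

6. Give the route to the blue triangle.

turn right 142°, forward 9.9 m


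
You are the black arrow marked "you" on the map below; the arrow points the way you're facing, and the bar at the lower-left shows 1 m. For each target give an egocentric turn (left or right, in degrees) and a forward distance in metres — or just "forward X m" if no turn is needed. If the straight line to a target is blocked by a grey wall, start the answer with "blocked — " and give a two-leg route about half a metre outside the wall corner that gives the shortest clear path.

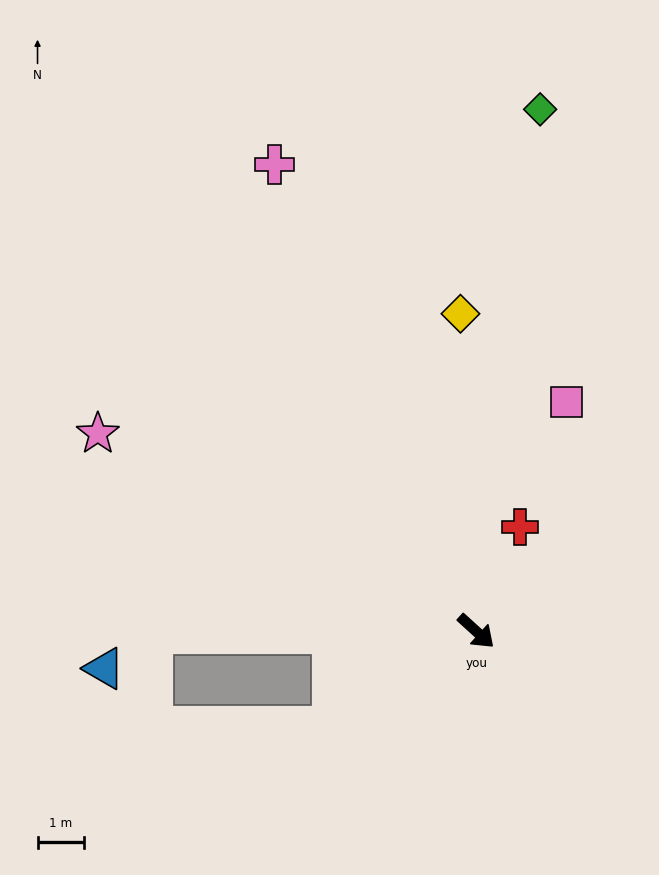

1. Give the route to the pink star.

turn right 165°, forward 9.2 m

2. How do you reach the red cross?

turn left 109°, forward 2.4 m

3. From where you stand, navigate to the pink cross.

turn left 156°, forward 10.9 m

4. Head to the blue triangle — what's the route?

blocked — turn right 137°, forward 6.9 m, then turn left 35°, forward 1.3 m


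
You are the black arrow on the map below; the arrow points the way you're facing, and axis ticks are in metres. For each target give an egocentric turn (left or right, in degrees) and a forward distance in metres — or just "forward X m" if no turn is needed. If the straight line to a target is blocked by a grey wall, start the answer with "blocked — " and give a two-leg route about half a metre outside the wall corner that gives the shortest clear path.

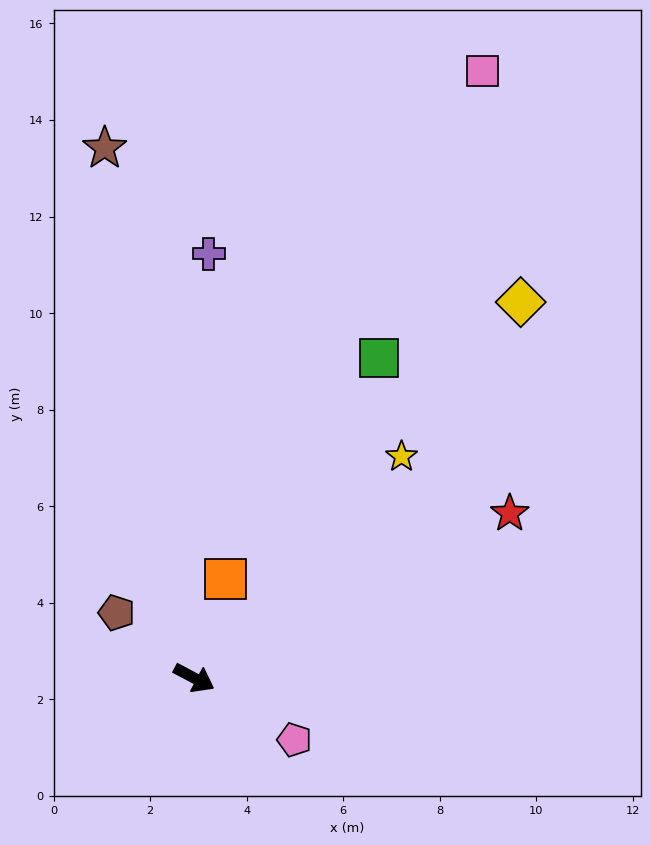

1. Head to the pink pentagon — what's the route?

turn right 4°, forward 2.4 m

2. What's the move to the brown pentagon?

turn left 168°, forward 2.1 m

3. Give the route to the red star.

turn left 55°, forward 7.4 m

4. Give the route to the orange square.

turn left 100°, forward 2.2 m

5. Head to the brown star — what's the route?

turn left 128°, forward 11.1 m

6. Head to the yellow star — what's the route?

turn left 75°, forward 6.3 m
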